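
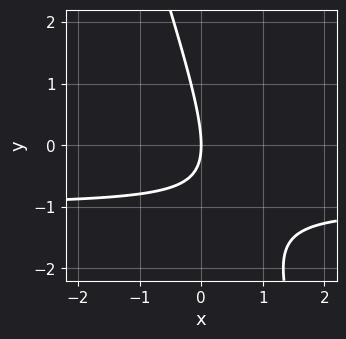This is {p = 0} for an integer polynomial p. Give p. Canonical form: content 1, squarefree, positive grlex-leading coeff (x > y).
1. The degree is 2 — no degree-1 curve has this shape.
2. Observable constraints: it meets the x-axis at x = 0 (among the integer gridlines); it meets the y-axis at y = 0 (among the integer gridlines).
3. Assembling these constraints gives the stated polynomial.

3*x*y + y^2 + 3*x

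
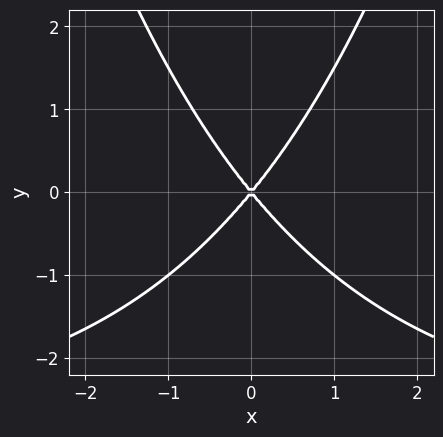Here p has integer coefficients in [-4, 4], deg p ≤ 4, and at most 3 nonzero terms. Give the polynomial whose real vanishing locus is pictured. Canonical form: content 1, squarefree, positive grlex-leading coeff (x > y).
x^2*y + 3*x^2 - 2*y^2

deg p = 3. The shape is more complex than any degree-2 curve.
Symmetries: the x ↦ −x reflection is a symmetry, so x appears only in even powers.
Reading off the gridlines: it crosses the y-axis at the gridline y = 0; it meets the x-axis at x = 0 (among the integer gridlines).
Solving for integer coefficients yields p as stated.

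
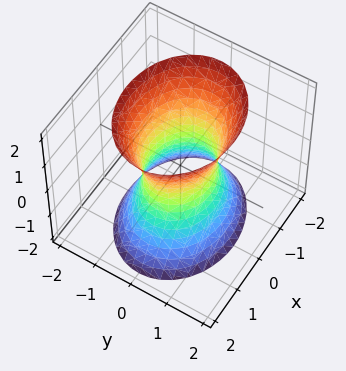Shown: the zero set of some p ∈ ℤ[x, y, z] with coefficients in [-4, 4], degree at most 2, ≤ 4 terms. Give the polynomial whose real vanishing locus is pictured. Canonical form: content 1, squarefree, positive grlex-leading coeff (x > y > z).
2*x^2 + 3*y^2 - z^2 - 2

Degree: one connected sheet with a waist; a quadric, so deg p = 2.
Symmetries: it's symmetric under x → −x, forcing even powers of x; the y ↦ −y reflection is a symmetry, so y appears only in even powers; mirror symmetry z ↦ −z ⇒ only even powers of z.
Against the integer gridlines: among the integer gridlines, it crosses the x-axis at x ∈ {-1, 1}; it misses every integer gridline on the z-axis.
The integer polynomial consistent with all of this is the stated p.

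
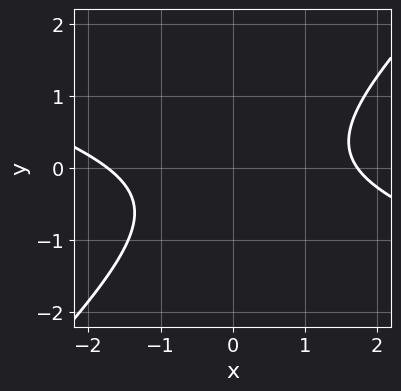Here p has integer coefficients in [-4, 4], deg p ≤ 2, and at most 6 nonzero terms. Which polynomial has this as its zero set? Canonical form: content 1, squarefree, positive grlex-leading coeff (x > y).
x^2 + 2*x*y - 3*y^2 - y - 3

1. Degree: the shape is more complex than any degree-1 curve, so deg p = 2.
2. Reading off the gridlines: no y-intercept at any integer in the box.
3. Assembling these constraints gives the stated polynomial.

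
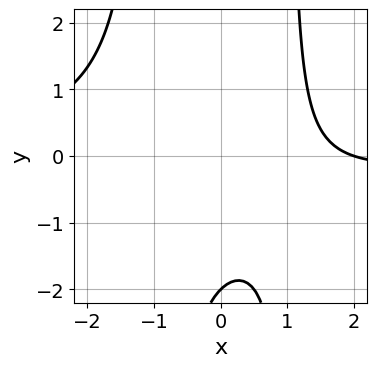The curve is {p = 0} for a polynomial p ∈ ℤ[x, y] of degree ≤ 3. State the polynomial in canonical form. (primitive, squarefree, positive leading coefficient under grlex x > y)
x^2*y + x - y - 2

First, the degree is 3 — the shape is more complex than any degree-2 curve.
Then, from the axis intercepts and sections: one x-axis crossing is at x = 2; it crosses the y-axis at the gridline y = -2.
Finally, fitting integer coefficients to these (and the overall shape) gives p.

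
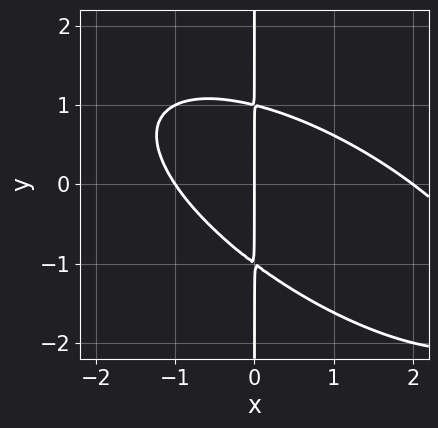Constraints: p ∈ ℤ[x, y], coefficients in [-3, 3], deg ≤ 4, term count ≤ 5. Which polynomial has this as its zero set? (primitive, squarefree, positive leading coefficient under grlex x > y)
x^3 + 2*x^2*y + 2*x*y^2 - x^2 - 2*x

deg p = 3.
Against the integer gridlines: among the integer gridlines, it crosses the x-axis at x ∈ {-1, 0, 2}; every point of the y-axis in the box is on the curve.
Together with the visible shape, these determine p as stated.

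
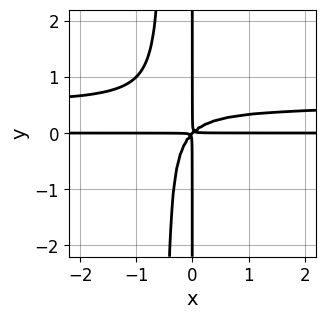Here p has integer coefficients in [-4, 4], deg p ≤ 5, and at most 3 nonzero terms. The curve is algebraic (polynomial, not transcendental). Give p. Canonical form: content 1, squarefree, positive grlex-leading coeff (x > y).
2*x^2*y^2 - x^2*y + x*y^2

First, deg p = 4. A generic line meets the curve in up to 4 points.
Then, from the visible intercepts: every point of the y-axis in the box is on the curve; every point of the x-axis in the box is on the curve.
Finally, these observations pin down the coefficients.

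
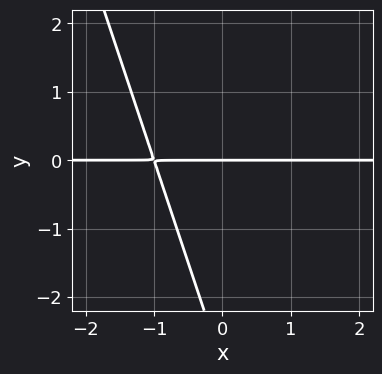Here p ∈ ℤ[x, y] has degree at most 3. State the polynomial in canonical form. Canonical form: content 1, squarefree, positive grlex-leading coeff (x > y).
3*x*y + y^2 + 3*y

(a) The degree is 2 — no degree-1 curve has this shape.
(b) Checking where it meets the axes: every point of the x-axis in the box is on the curve; it meets the y-axis at y = 0 (among the integer gridlines).
(c) Assembling these constraints gives the stated polynomial.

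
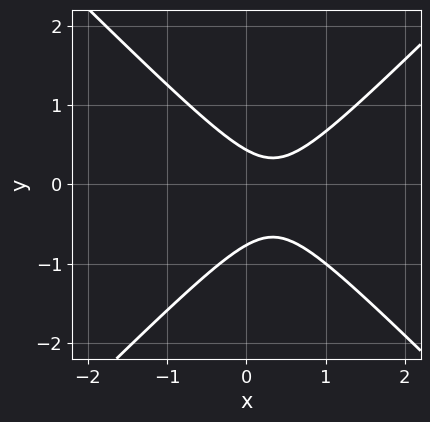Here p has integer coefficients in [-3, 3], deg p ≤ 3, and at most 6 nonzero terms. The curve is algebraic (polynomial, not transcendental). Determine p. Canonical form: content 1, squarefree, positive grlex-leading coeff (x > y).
1. deg p = 2. No degree-1 curve has this shape.
2. Reading off the gridlines: no x-intercept at any integer in the box.
3. The integer polynomial consistent with all of this is the stated p.

3*x^2 - 3*y^2 - 2*x - y + 1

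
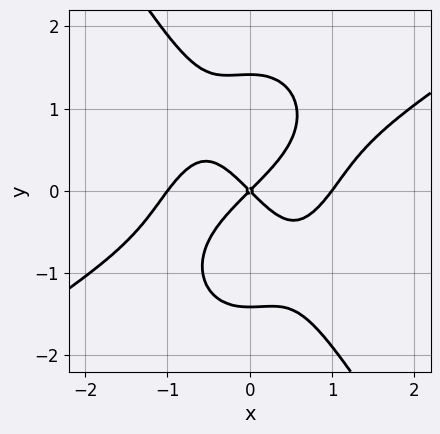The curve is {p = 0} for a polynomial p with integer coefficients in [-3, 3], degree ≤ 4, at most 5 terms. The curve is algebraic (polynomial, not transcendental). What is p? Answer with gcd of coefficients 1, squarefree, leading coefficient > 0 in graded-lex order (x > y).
1. The degree is 4 — no degree-3 curve has this shape.
2. Reading off the gridlines: it meets the y-axis at y = 0 (among the integer gridlines); among the integer gridlines, it crosses the x-axis at x ∈ {-1, 0, 1}.
3. Together with the visible shape, these determine p as stated.

2*x^4 - 3*x^3*y - y^4 - 2*x^2 + 2*y^2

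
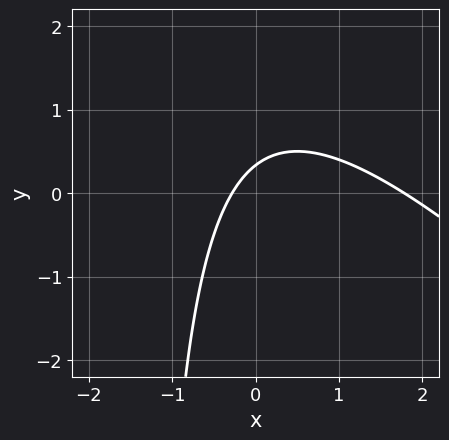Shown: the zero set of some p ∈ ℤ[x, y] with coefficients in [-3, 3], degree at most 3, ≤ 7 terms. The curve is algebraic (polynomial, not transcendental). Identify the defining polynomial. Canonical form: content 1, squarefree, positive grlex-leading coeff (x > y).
2*x^2 + 2*x*y - 3*x + 3*y - 1

deg p = 2.
Putting this together gives p.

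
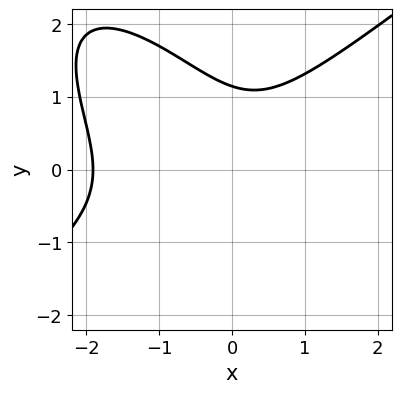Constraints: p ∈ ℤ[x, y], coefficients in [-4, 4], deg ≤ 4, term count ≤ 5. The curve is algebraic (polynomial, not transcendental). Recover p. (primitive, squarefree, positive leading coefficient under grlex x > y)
2*x^3 - 2*x*y^2 - 2*y^3 + 3*x^2 + 3

First, the degree is 3 — the shape is more complex than any degree-2 curve.
Finally, solving for integer coefficients yields p as stated.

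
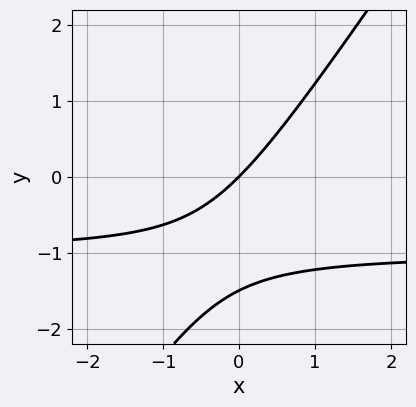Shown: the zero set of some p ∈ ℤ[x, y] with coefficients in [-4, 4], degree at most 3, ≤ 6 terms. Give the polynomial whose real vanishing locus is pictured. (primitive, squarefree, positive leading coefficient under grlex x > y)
Degree: no degree-1 curve has this shape, so deg p = 2.
Reading off the gridlines: it meets the x-axis at x = 0 (among the integer gridlines); it crosses the y-axis at the gridline y = 0.
The integer polynomial consistent with all of this is the stated p.

3*x*y - 2*y^2 + 3*x - 3*y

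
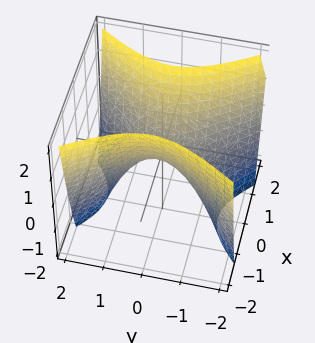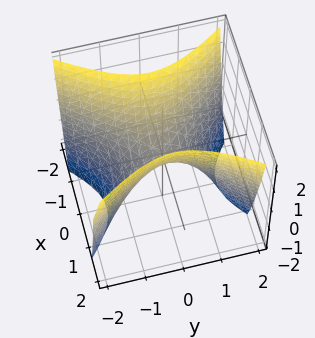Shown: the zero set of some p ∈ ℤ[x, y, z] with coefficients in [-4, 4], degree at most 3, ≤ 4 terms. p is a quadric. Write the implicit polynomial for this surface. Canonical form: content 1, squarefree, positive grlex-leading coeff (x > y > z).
3*x^2 - 2*y^2 - 2*z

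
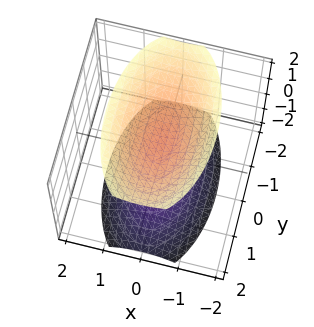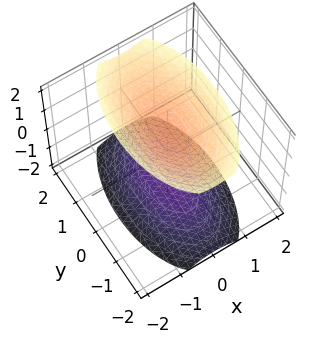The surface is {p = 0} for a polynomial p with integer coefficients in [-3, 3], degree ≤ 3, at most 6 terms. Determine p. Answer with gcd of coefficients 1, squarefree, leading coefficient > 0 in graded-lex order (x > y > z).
3*x^2 + y^2 - 2*z^2 + 3

There are 2 components. Treating them together as one polynomial.
Degree: two separate bowl-shaped sheets opening away from each other; a quadric, so deg p = 2.
Symmetries: it's symmetric under z → −z, forcing even powers of z; the x ↦ −x reflection is a symmetry, so x appears only in even powers; it's symmetric under y → −y, forcing even powers of y.
Reading off the gridlines: no y-intercept at any integer in the box; it misses every integer gridline on the x-axis.
Putting this together gives p.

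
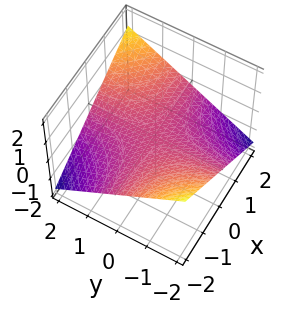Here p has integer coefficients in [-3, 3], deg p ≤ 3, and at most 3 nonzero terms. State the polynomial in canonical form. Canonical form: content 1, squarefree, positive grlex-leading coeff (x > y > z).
x*y - 3*z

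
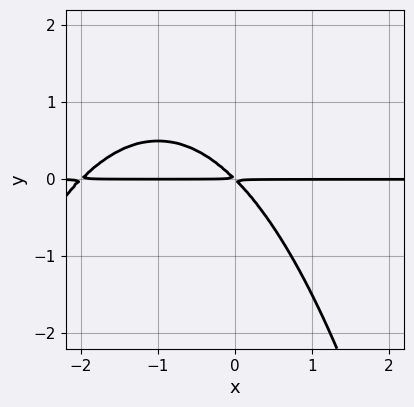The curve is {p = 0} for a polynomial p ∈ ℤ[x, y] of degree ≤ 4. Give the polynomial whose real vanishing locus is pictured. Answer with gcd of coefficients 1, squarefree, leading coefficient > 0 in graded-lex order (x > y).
(a) Degree: no degree-2 curve has this shape, so deg p = 3.
(b) Checking where it meets the axes: the visible x-axis segment lies entirely on the curve.
(c) Solving for integer coefficients yields p as stated.

x^2*y + 2*x*y + 2*y^2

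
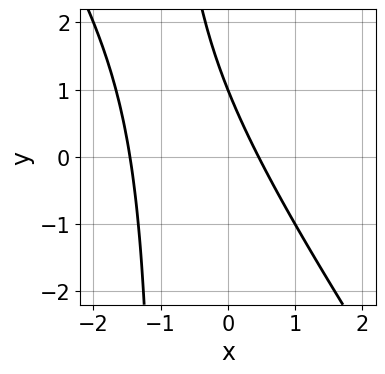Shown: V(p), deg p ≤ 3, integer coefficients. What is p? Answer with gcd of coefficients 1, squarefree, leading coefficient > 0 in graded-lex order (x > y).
3*x^2 + 2*x*y + 3*x + 2*y - 2

1. deg p = 2. No degree-1 curve has this shape.
2. Checking where it meets the axes: it crosses the y-axis at the gridline y = 1.
3. Fitting integer coefficients to these (and the overall shape) gives p.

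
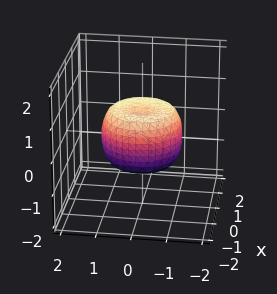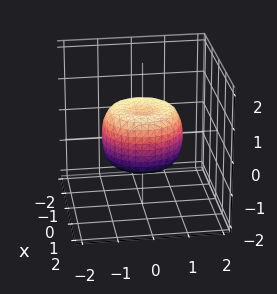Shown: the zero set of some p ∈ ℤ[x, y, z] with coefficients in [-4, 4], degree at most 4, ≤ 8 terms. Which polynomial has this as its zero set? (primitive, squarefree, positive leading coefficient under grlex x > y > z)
2*x^4 + 4*x^2*y^2 + 2*y^4 - 2*x^2 - 2*y^2 + 2*z^2 - 1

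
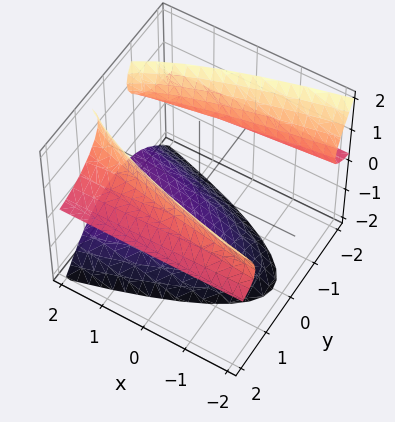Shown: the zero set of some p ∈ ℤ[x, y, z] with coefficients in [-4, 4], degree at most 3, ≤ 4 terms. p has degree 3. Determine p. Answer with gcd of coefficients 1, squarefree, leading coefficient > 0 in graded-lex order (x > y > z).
x*z^2 + 2*y^2*z - z^3 - 2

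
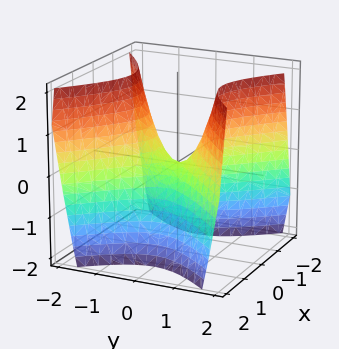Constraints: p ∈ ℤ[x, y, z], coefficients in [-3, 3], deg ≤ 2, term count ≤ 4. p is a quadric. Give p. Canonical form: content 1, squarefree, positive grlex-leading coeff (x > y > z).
3*x^2 - 3*y^2 + 2*z

First, deg p = 2. A saddle surface; a quadric.
Then, symmetries: the y ↦ −y reflection is a symmetry, so y appears only in even powers; mirror symmetry x ↦ −x ⇒ only even powers of x.
Then, against the integer gridlines: one z-axis crossing is at z = 0; one x-axis crossing is at x = 0; it meets the y-axis at y = 0 (among the integer gridlines).
Finally, these observations pin down the coefficients.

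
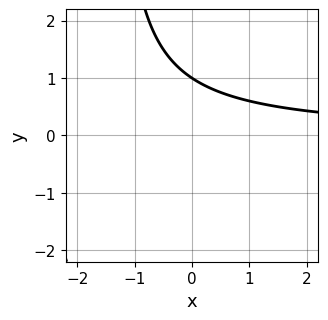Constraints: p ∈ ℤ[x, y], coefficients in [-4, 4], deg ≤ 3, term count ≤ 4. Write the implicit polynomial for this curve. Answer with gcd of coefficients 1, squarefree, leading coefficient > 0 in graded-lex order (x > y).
Degree: the shape is more complex than any degree-1 curve, so deg p = 2.
From the axis intercepts and sections: no x-intercept at any integer in the box; it meets the y-axis at y = 1 (among the integer gridlines).
Matching integer coefficients to the picture gives p.

2*x*y + 3*y - 3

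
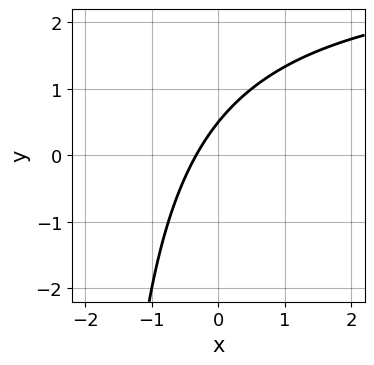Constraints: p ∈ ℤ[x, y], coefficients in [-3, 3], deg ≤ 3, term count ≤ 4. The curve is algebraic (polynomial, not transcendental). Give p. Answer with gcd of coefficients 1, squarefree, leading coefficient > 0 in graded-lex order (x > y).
First, deg p = 2. A generic line meets the curve in up to 2 points.
Finally, putting this together gives p.

x*y - 3*x + 2*y - 1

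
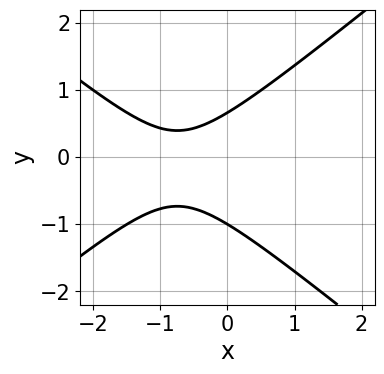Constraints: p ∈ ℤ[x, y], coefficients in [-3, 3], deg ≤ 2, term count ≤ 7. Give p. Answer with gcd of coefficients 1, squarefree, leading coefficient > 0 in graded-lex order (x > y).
2*x^2 - 3*y^2 + 3*x - y + 2

First, deg p = 2. No degree-1 curve has this shape.
Next, reading off the gridlines: no x-intercept at any integer in the box; one y-axis crossing is at y = -1.
Finally, the integer polynomial consistent with all of this is the stated p.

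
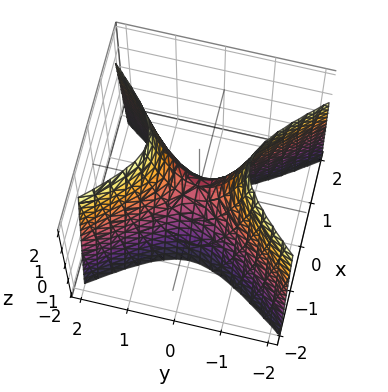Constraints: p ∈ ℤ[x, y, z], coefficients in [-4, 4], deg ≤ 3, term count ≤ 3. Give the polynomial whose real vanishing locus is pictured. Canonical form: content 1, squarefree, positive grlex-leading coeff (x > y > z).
Degree: a saddle surface; a quadric, so deg p = 2.
Symmetries: mirror symmetry y ↦ −y ⇒ only even powers of y; the x ↦ −x reflection is a symmetry, so x appears only in even powers.
From the visible intercepts: one z-axis crossing is at z = 0; it meets the y-axis at y = 0 (among the integer gridlines); it crosses the x-axis at the gridline x = 0.
Putting this together gives p.

3*x^2 - 2*y^2 + z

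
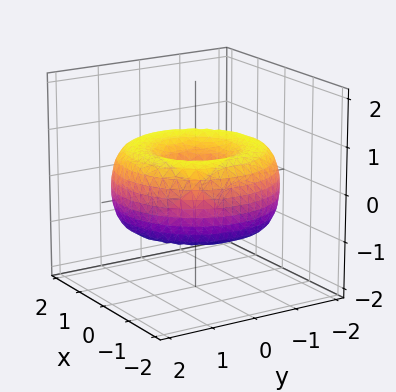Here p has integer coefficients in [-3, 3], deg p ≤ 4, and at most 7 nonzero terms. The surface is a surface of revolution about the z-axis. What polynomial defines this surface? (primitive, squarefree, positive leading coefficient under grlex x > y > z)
x^4 + 2*x^2*y^2 + y^4 - 3*x^2 - 3*y^2 + 3*z^2

(a) deg p = 4.
(b) Symmetries: the z-axis is an axis of rotation, so x and y enter only as x² + y².
(c) From the axis intercepts and sections: a circular section at z = 0 has radius between 1 and 2; it crosses the z-axis at the gridline z = 0.
(d) Matching integer coefficients to the picture gives p.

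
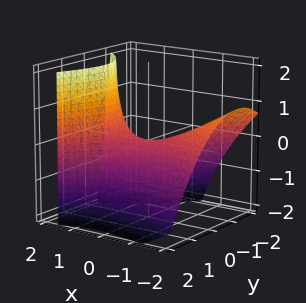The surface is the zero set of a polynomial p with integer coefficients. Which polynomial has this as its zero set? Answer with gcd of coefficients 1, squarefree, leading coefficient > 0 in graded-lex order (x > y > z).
x^2 + 2*x*y + 2*x*z - 2*y^2 - 3*z

The degree is 2 — the shape is more complex than any degree-1 surface.
Against the integer gridlines: it crosses the x-axis at the gridline x = 0; it crosses the y-axis at the gridline y = 0; one z-axis crossing is at z = 0.
Putting this together gives p.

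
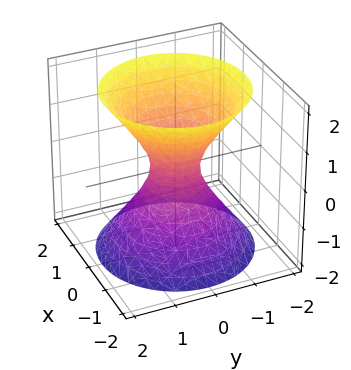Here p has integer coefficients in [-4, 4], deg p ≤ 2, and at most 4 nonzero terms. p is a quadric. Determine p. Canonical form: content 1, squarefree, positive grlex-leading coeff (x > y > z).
The degree is 2 — an hourglass — one-sheet hyperboloid; a quadric.
Symmetries: rotational symmetry about the z-axis ⇒ p depends on x, y only through x² + y²; the z ↦ −z reflection is a symmetry, so z appears only in even powers.
Checking where it meets the axes: it misses every integer gridline on the z-axis; a circular section at z = -1 has radius exactly 1.
Assembling these constraints gives the stated polynomial.

3*x^2 + 3*y^2 - 2*z^2 - 1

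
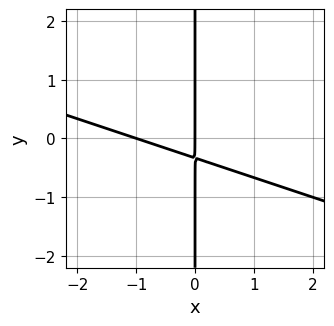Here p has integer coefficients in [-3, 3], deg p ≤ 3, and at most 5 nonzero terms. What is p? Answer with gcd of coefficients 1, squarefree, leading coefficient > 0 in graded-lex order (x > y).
deg p = 2. The shape is more complex than any degree-1 curve.
Against the integer gridlines: the x-axis gridline crossings are at x ∈ {-1, 0}; every point of the y-axis in the box is on the curve.
Matching integer coefficients to the picture gives p.

x^2 + 3*x*y + x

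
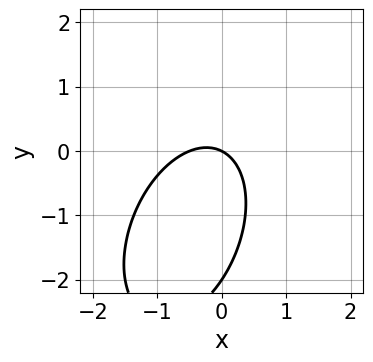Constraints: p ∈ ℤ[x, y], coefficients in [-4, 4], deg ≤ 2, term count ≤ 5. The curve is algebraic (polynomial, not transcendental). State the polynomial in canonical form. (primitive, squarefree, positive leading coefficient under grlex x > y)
2*x^2 - x*y + y^2 + x + 2*y

(a) deg p = 2.
(b) From the axis intercepts and sections: it crosses the x-axis at the gridline x = 0; among the integer gridlines, it crosses the y-axis at y ∈ {-2, 0}.
(c) These observations pin down the coefficients.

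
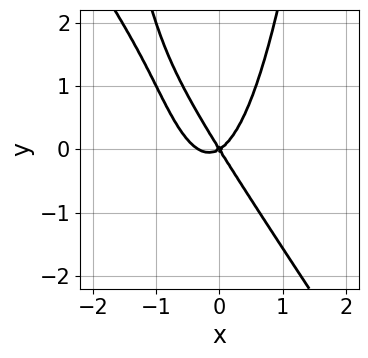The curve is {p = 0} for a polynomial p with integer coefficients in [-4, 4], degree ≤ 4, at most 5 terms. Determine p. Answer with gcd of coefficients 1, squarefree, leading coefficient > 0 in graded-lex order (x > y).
3*x^3 + 2*x^2*y + x^2 - x*y - y^2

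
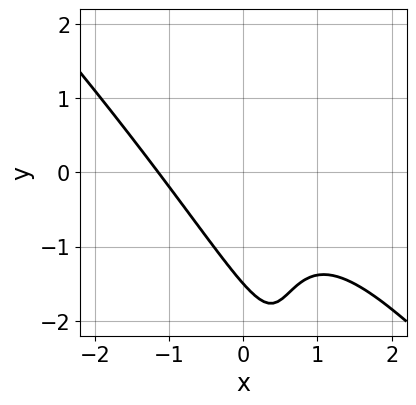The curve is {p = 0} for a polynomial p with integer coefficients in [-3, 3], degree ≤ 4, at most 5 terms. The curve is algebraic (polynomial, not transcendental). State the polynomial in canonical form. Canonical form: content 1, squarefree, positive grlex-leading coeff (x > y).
2*x^3 + 3*x^2*y + x*y^2 + 2*y + 3

1. Degree: no degree-2 curve has this shape, so deg p = 3.
2. Putting this together gives p.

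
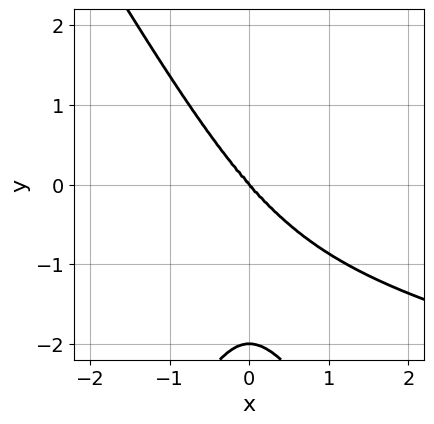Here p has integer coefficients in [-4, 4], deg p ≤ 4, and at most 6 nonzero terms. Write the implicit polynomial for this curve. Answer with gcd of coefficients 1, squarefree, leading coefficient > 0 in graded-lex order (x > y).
3*x^2*y^2 - y^4 - 3*x^3 - 2*y^3

(a) The degree is 4 — no degree-3 curve has this shape.
(b) Checking where it meets the axes: it crosses the x-axis at the gridline x = 0; the y-axis gridline crossings are at y ∈ {-2, 0}.
(c) Solving for integer coefficients yields p as stated.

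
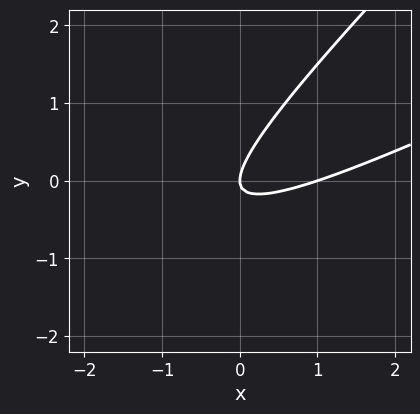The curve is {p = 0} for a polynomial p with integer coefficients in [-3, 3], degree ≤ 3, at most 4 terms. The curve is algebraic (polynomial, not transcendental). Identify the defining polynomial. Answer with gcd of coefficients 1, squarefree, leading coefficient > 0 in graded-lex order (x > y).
(a) deg p = 2. The shape is more complex than any degree-1 curve.
(b) Against the integer gridlines: the x-axis gridline crossings are at x ∈ {0, 1}; it crosses the y-axis at the gridline y = 0.
(c) Matching integer coefficients to the picture gives p.

x^2 - 3*x*y + 2*y^2 - x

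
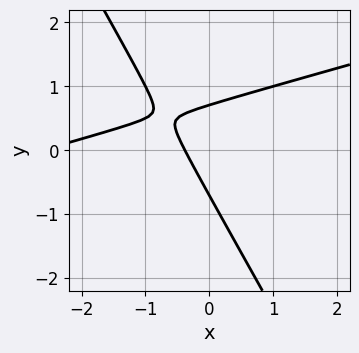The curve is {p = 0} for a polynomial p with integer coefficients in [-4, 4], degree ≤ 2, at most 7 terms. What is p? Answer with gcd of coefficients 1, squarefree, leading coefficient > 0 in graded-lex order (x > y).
1. The degree is 2 — no degree-1 curve has this shape.
2. The integer polynomial consistent with all of this is the stated p.

x^2 - 3*x*y - 2*y^2 + 3*x + 1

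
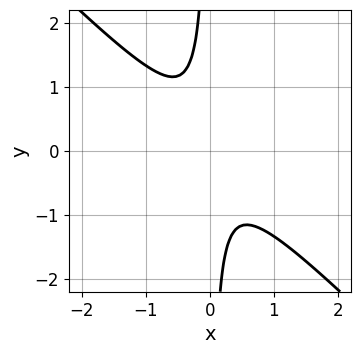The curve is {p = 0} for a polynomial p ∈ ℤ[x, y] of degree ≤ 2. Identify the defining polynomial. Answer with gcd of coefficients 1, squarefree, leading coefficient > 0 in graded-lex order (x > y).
(a) Degree: a generic line meets the curve in up to 2 points, so deg p = 2.
(b) Against the integer gridlines: it misses every integer gridline on the y-axis; no x-intercept at any integer in the box.
(c) These observations pin down the coefficients.

3*x^2 + 3*x*y + 1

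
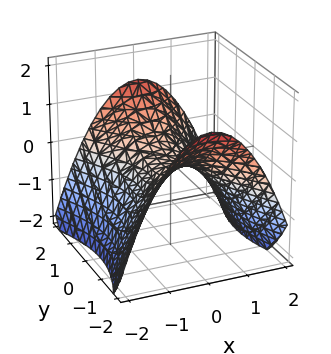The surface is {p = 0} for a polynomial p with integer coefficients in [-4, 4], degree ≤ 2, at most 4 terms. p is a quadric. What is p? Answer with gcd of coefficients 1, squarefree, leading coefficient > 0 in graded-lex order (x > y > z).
The degree is 2 — a saddle surface; a quadric.
Symmetries: it's symmetric under x → −x, forcing even powers of x; it's symmetric under y → −y, forcing even powers of y.
From the axis intercepts and sections: it meets the z-axis at z = 0 (among the integer gridlines); one y-axis crossing is at y = 0; it meets the x-axis at x = 0 (among the integer gridlines).
Assembling these constraints gives the stated polynomial.

2*x^2 - y^2 + 3*z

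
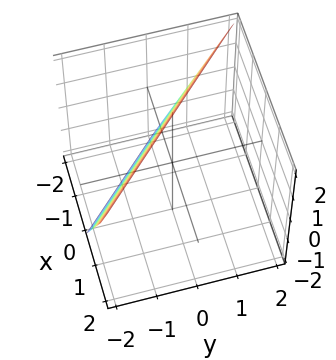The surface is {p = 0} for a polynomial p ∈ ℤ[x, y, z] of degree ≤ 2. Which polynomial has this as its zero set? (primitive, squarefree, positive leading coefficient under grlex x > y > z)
2*x + 2*y - z + 2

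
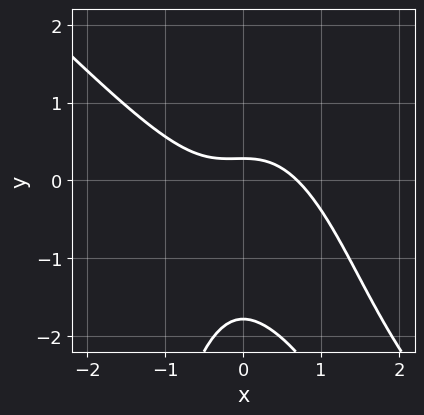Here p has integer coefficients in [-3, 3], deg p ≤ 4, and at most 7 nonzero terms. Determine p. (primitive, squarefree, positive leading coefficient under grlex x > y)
1. Degree: no degree-2 curve has this shape, so deg p = 3.
2. The integer polynomial consistent with all of this is the stated p.

3*x^3 + 3*x^2*y + 2*y^2 + 3*y - 1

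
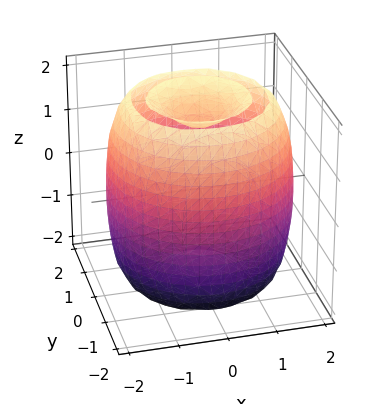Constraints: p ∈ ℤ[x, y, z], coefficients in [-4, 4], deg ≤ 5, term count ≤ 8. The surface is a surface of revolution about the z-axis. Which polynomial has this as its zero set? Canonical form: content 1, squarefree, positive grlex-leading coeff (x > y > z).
(a) I count 2 distinct pieces.
(b) deg p = 4.
(c) Symmetry: the surface is invariant under rotation about z: p = q(x² + y², z).
(d) From the axis intercepts and sections: a circular section at z = 1 has radius between 1 and 2.
(e) Matching integer coefficients to the picture gives p.

x^4 + 2*x^2*y^2 + y^4 - 3*x^2 - 3*y^2 + z^2 - 2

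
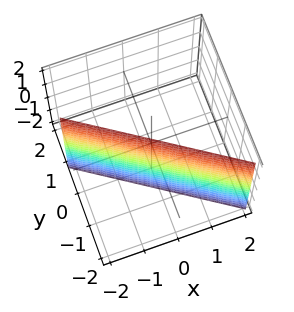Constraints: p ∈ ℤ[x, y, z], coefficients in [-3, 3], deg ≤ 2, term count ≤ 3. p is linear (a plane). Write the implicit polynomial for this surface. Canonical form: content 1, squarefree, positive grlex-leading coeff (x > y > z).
2*x + 3*y + 2

1. deg p = 1. The surface is flat (a plane).
2. Against the integer gridlines: the surface avoids every integer z-axis point in the box; it crosses the x-axis at the gridline x = -1.
3. The integer polynomial consistent with all of this is the stated p.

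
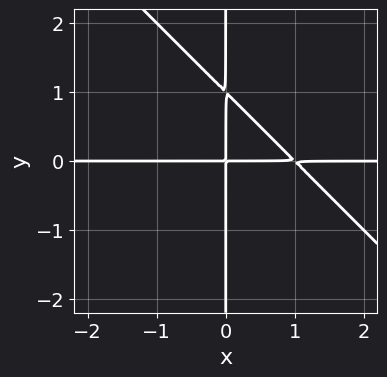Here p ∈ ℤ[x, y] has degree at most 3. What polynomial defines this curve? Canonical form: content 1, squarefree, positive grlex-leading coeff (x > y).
1. Degree: the shape is more complex than any degree-2 curve, so deg p = 3.
2. From the visible intercepts: the visible y-axis segment lies entirely on the curve; every point of the x-axis in the box is on the curve.
3. The integer polynomial consistent with all of this is the stated p.

x^2*y + x*y^2 - x*y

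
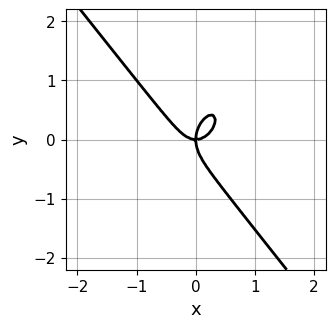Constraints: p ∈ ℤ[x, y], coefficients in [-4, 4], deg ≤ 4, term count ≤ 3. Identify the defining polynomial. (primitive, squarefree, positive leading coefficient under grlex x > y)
(a) Degree: no degree-2 curve has this shape, so deg p = 3.
(b) Checking where it meets the axes: one x-axis crossing is at x = 0; it meets the y-axis at y = 0 (among the integer gridlines).
(c) Matching integer coefficients to the picture gives p.

2*x^3 + y^3 - x*y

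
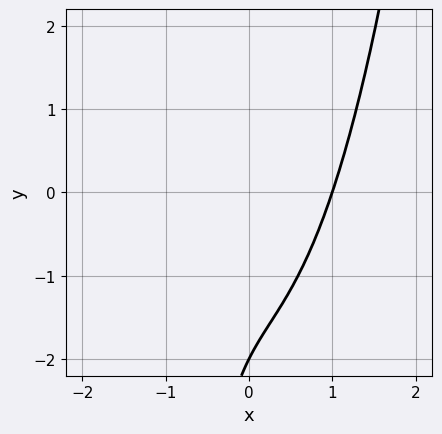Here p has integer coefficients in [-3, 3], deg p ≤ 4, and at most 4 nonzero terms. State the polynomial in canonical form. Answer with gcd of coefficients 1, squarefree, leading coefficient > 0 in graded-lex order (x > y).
2*x^3 - x*y - y - 2

1. Degree: no degree-2 curve has this shape, so deg p = 3.
2. From the axis intercepts and sections: one y-axis crossing is at y = -2; one x-axis crossing is at x = 1.
3. Assembling these constraints gives the stated polynomial.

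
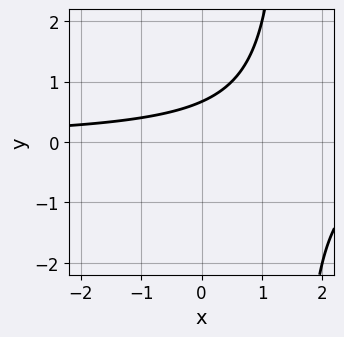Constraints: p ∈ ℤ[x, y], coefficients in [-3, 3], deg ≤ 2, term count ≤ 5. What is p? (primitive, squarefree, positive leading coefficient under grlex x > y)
2*x*y - 3*y + 2

(a) Degree: no degree-1 curve has this shape, so deg p = 2.
(b) Observable constraints: the curve avoids every integer x-axis point in the box.
(c) The integer polynomial consistent with all of this is the stated p.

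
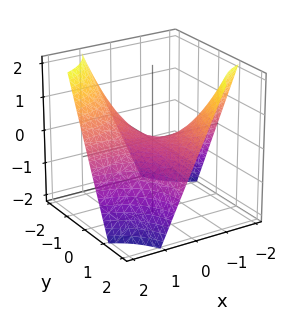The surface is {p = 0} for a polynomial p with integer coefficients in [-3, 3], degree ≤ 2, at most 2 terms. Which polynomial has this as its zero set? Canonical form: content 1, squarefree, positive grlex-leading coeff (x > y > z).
1. The degree is 2 — a saddle surface; a quadric.
2. Reading off the gridlines: it meets the z-axis at z = 0 (among the integer gridlines); the visible y-axis segment lies entirely on the surface; the visible x-axis segment lies entirely on the surface.
3. Matching integer coefficients to the picture gives p.

x*y + z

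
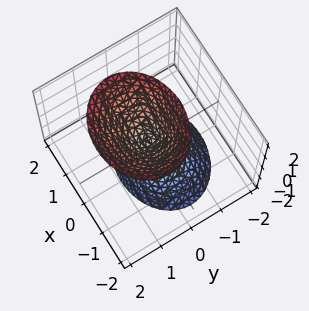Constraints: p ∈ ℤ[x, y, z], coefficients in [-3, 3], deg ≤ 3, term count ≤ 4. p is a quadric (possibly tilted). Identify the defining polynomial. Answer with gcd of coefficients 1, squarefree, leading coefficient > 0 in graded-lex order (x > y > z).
2*x^2 + 3*y^2 - y*z - z^2

(a) There are 2 components. Treating them together as one polynomial.
(b) Degree: no degree-1 surface has this shape, so deg p = 2.
(c) From the visible intercepts: one y-axis crossing is at y = 0; it meets the x-axis at x = 0 (among the integer gridlines).
(d) Solving for integer coefficients yields p as stated.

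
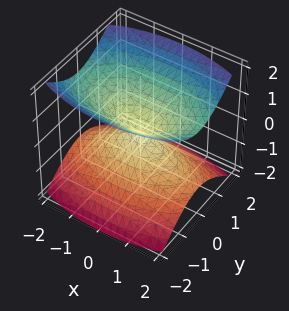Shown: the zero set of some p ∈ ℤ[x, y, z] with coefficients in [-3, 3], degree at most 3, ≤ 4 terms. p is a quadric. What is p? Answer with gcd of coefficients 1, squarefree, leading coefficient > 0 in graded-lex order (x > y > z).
1. There are 2 components.
2. The degree is 2 — two nappes meeting at a single point; a quadric.
3. Symmetries: it's symmetric under x → −x, forcing even powers of x; it's symmetric under y → −y, forcing even powers of y; mirror symmetry z ↦ −z ⇒ only even powers of z.
4. Reading off the gridlines: one y-axis crossing is at y = 0; it meets the z-axis at z = 0 (among the integer gridlines).
5. Fitting integer coefficients to these (and the overall shape) gives p.

x^2 + 3*y^2 - 3*z^2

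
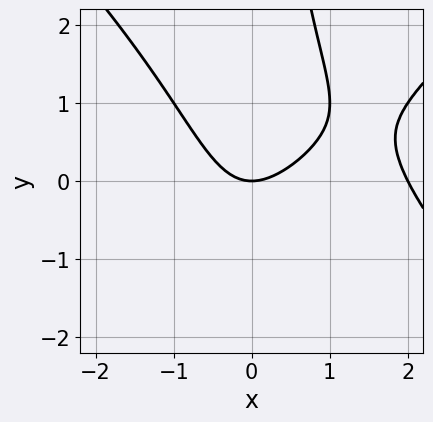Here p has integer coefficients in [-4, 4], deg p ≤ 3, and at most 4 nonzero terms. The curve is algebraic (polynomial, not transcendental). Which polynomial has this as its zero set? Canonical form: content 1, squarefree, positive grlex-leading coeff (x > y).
First, the degree is 3 — no degree-2 curve has this shape.
Then, against the integer gridlines: the x-axis gridline crossings are at x ∈ {0, 2}; it crosses the y-axis at the gridline y = 0.
Finally, matching integer coefficients to the picture gives p.

x^3 - x*y^2 - 2*x^2 + 2*y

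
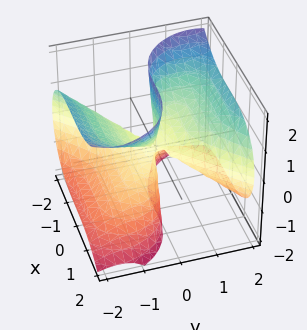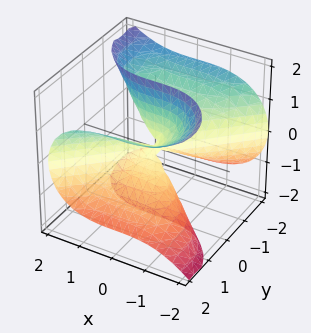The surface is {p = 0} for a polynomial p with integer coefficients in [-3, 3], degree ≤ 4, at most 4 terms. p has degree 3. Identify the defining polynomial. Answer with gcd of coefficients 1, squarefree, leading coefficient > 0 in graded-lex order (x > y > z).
1. The degree is 3 — no degree-2 surface has this shape.
2. Reading off the gridlines: one x-axis crossing is at x = 0; it meets the y-axis at y = 0 (among the integer gridlines); every point of the z-axis in the box is on the surface.
3. Solving for integer coefficients yields p as stated.

x^3 - y^3 + 2*y*z^2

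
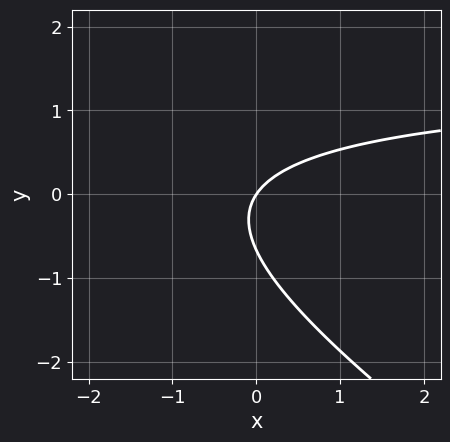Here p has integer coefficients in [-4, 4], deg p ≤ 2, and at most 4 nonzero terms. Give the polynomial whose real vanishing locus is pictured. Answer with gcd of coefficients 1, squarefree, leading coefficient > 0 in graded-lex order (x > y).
First, degree: the shape is more complex than any degree-1 curve, so deg p = 2.
Then, checking where it meets the axes: it meets the x-axis at x = 0 (among the integer gridlines); it crosses the y-axis at the gridline y = 0.
Finally, assembling these constraints gives the stated polynomial.

2*x*y + 3*y^2 - 3*x + 2*y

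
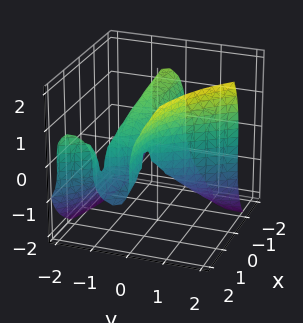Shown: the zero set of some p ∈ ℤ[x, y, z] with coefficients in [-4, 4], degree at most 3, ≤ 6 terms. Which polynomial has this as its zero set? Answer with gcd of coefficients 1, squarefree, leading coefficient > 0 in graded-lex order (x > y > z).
3*x*y^2 + 2*y^3 - z^3 + 3*x*y - 2*y

deg p = 3. No degree-2 surface has this shape.
Observable constraints: it meets the z-axis at z = 0 (among the integer gridlines); the visible x-axis segment lies entirely on the surface; among the integer gridlines, it crosses the y-axis at y ∈ {-1, 0, 1}.
These observations pin down the coefficients.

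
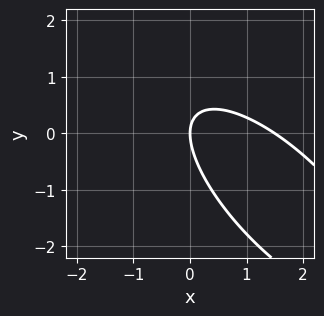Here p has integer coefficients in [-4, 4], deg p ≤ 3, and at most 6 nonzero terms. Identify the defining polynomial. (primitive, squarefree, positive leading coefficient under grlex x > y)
2*x^2 + 3*x*y + 2*y^2 - 3*x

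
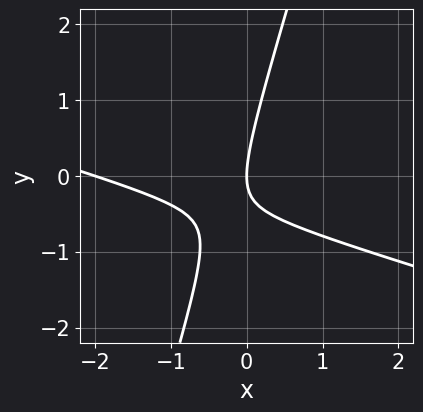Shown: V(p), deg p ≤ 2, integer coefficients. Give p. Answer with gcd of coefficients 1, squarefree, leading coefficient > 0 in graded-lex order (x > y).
x^2 + 3*x*y - y^2 + 2*x

1. deg p = 2.
2. From the axis intercepts and sections: among the integer gridlines, it crosses the x-axis at x ∈ {-2, 0}; it crosses the y-axis at the gridline y = 0.
3. Assembling these constraints gives the stated polynomial.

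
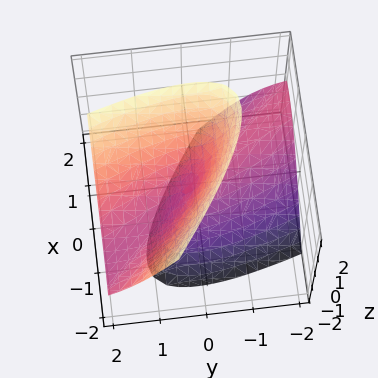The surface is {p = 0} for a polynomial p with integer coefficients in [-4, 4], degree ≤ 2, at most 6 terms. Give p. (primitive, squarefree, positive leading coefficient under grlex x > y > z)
2*x^2 + 3*x*y + y^2 - 2*y*z - z^2

1. Degree: a generic line meets the surface in up to 2 points, so deg p = 2.
2. Checking where it meets the axes: one z-axis crossing is at z = 0; it meets the y-axis at y = 0 (among the integer gridlines); it meets the x-axis at x = 0 (among the integer gridlines).
3. The integer polynomial consistent with all of this is the stated p.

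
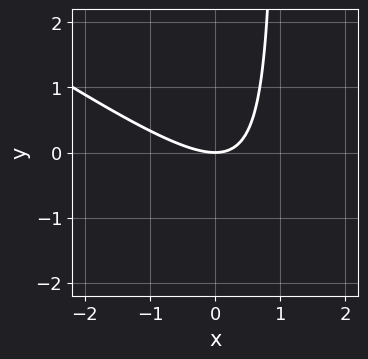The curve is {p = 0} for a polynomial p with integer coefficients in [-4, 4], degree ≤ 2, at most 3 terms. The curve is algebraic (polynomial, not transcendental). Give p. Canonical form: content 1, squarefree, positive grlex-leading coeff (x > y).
2*x^2 + 3*x*y - 3*y

(a) The degree is 2 — the shape is more complex than any degree-1 curve.
(b) From the visible intercepts: it crosses the x-axis at the gridline x = 0; one y-axis crossing is at y = 0.
(c) Putting this together gives p.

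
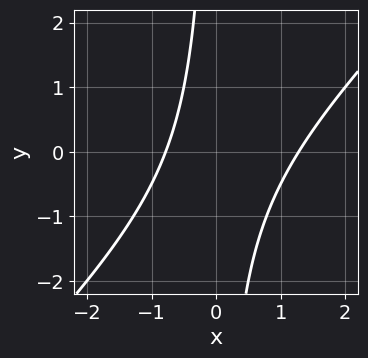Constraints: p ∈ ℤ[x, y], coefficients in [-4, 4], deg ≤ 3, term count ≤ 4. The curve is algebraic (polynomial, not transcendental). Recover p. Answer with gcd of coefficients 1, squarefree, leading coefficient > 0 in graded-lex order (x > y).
2*x^2 - 2*x*y - x - 2

1. deg p = 2.
2. Against the integer gridlines: the curve avoids every integer y-axis point in the box.
3. Putting this together gives p.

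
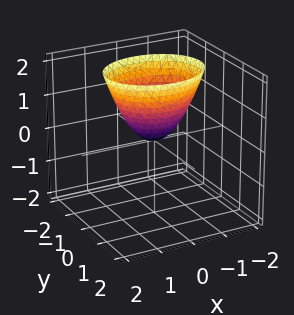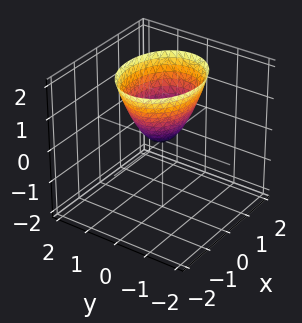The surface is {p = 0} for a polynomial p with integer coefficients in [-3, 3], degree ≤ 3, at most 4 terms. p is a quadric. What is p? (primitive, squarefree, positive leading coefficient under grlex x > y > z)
2*x^2 + 3*y^2 - 2*z

1. deg p = 2. A paraboloid; a quadric.
2. Symmetries: it's symmetric under x → −x, forcing even powers of x; it's symmetric under y → −y, forcing even powers of y.
3. Against the integer gridlines: it crosses the y-axis at the gridline y = 0; it crosses the z-axis at the gridline z = 0; one x-axis crossing is at x = 0.
4. Together with the visible shape, these determine p as stated.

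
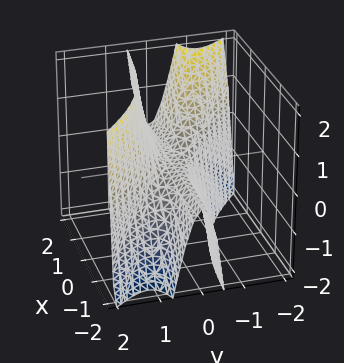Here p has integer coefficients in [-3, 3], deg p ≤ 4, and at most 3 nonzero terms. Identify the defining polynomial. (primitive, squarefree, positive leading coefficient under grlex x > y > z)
3*x*y^2 + 3*y^3 - z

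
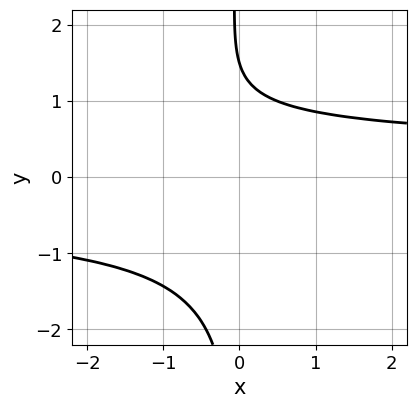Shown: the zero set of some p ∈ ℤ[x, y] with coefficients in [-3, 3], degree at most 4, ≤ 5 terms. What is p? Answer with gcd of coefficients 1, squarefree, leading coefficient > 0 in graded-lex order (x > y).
2*x*y^3 + 2*y - 3

First, degree: no degree-3 curve has this shape, so deg p = 4.
Next, checking where it meets the axes: it misses every integer gridline on the x-axis.
Finally, solving for integer coefficients yields p as stated.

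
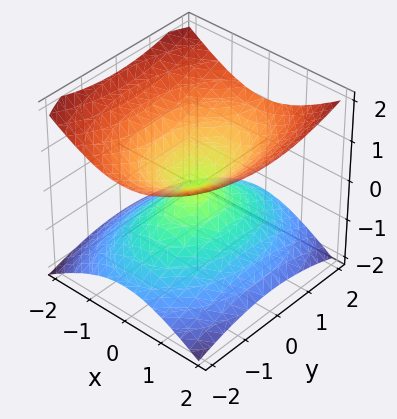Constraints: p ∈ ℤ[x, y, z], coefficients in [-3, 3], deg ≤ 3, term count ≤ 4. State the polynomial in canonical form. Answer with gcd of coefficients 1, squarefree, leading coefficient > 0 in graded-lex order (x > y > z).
2*x^2 + y^2 - 3*z^2

First, degree: two nappes meeting at a single point; a quadric, so deg p = 2.
Next, symmetries: it's symmetric under z → −z, forcing even powers of z; mirror symmetry y ↦ −y ⇒ only even powers of y; it's symmetric under x → −x, forcing even powers of x.
Next, reading off the gridlines: it crosses the z-axis at the gridline z = 0; one x-axis crossing is at x = 0; it meets the y-axis at y = 0 (among the integer gridlines).
Finally, fitting integer coefficients to these (and the overall shape) gives p.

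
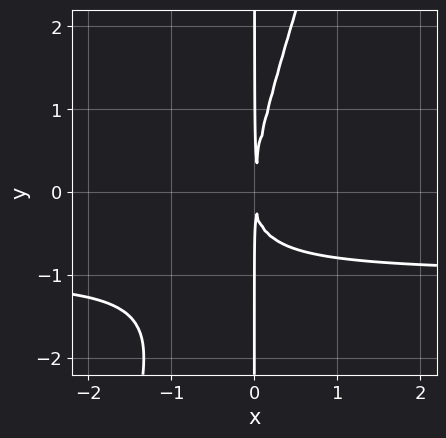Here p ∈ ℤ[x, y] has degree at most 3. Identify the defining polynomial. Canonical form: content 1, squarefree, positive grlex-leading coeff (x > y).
3*x^2*y - x*y^2 + 3*x^2

1. The degree is 3 — a generic line meets the curve in up to 3 points.
2. From the axis intercepts and sections: the visible y-axis segment lies entirely on the curve.
3. Together with the visible shape, these determine p as stated.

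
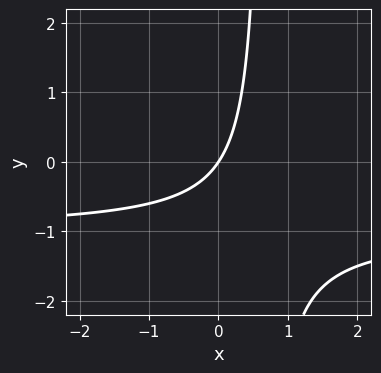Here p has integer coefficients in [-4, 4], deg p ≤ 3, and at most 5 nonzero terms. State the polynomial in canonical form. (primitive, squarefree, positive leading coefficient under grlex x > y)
3*x*y + 3*x - 2*y

deg p = 2. The shape is more complex than any degree-1 curve.
Observable constraints: it meets the x-axis at x = 0 (among the integer gridlines); one y-axis crossing is at y = 0.
Fitting integer coefficients to these (and the overall shape) gives p.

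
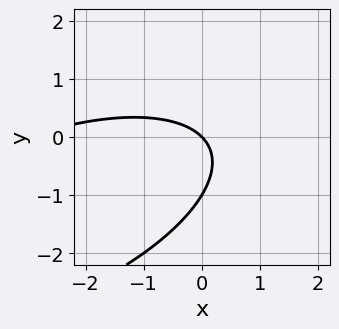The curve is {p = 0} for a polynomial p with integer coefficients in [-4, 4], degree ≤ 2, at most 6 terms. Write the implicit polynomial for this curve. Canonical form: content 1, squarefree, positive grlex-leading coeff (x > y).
x^2 - 2*x*y + 3*y^2 + 3*x + 3*y

deg p = 2.
Reading off the gridlines: among the integer gridlines, it crosses the y-axis at y ∈ {-1, 0}; it crosses the x-axis at the gridline x = 0.
Fitting integer coefficients to these (and the overall shape) gives p.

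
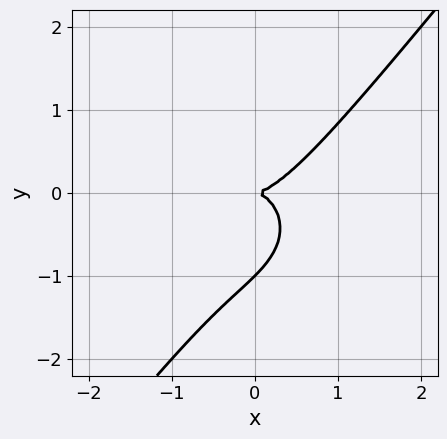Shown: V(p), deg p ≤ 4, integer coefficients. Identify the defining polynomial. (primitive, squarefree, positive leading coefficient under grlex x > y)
2*x^3 - x^2*y + 2*x*y^2 - 2*y^3 - 2*y^2

deg p = 3. A generic line meets the curve in up to 3 points.
Checking where it meets the axes: it crosses the x-axis at the gridline x = 0; among the integer gridlines, it crosses the y-axis at y ∈ {-1, 0}.
Solving for integer coefficients yields p as stated.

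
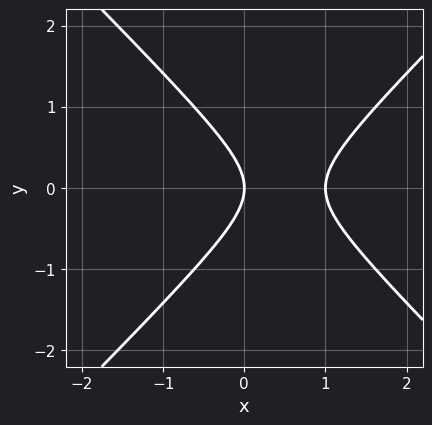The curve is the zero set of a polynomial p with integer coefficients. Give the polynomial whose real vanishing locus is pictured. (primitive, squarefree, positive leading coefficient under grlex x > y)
First, the degree is 2 — a generic line meets the curve in up to 2 points.
Then, symmetries: mirror symmetry y ↦ −y ⇒ only even powers of y.
Next, from the visible intercepts: it crosses the y-axis at the gridline y = 0; among the integer gridlines, it crosses the x-axis at x ∈ {0, 1}.
Finally, these observations pin down the coefficients.

x^2 - y^2 - x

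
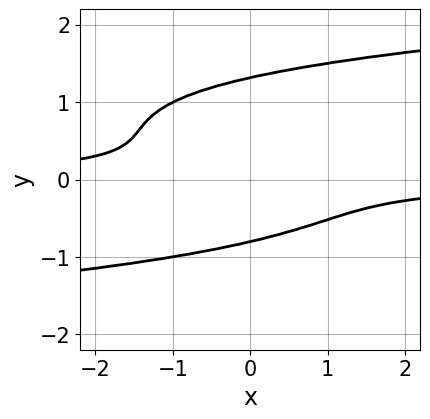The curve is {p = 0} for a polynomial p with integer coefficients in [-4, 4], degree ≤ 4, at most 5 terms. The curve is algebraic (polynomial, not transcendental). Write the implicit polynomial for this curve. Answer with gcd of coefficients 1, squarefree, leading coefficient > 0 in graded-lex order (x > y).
The degree is 4 — no degree-3 curve has this shape.
Against the integer gridlines: it misses every integer gridline on the x-axis.
Matching integer coefficients to the picture gives p.

3*y^4 - 2*y^3 - 2*x*y - 2*y^2 - 1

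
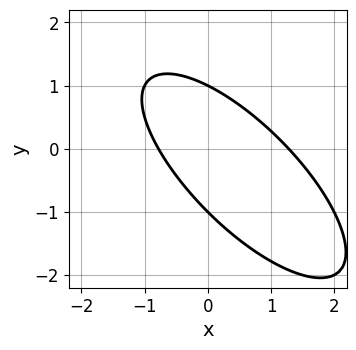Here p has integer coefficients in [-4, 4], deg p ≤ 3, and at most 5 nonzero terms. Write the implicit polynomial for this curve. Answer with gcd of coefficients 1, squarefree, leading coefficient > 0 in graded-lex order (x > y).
1. The degree is 2 — the shape is more complex than any degree-1 curve.
2. From the visible intercepts: the y-axis gridline crossings are at y ∈ {-1, 1}.
3. Assembling these constraints gives the stated polynomial.

2*x^2 + 3*x*y + 2*y^2 - x - 2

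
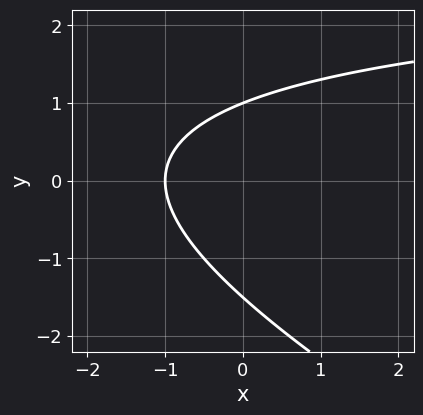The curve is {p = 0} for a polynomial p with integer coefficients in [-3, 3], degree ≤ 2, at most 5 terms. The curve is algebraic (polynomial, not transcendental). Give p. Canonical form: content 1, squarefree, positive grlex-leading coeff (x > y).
First, degree: a generic line meets the curve in up to 2 points, so deg p = 2.
Then, against the integer gridlines: it meets the y-axis at y = 1 (among the integer gridlines); it crosses the x-axis at the gridline x = -1.
Finally, matching integer coefficients to the picture gives p.

x*y + 2*y^2 - 3*x + y - 3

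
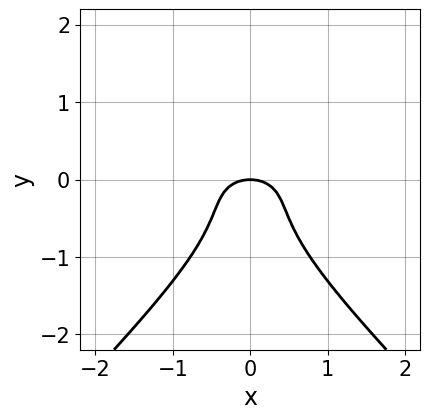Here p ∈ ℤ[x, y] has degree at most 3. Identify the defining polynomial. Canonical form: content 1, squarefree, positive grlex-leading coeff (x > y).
3*x^2*y - 3*y^3 - 2*x^2 - 2*y^2 - 2*y

(a) The degree is 3 — a generic line meets the curve in up to 3 points.
(b) Symmetries: the x ↦ −x reflection is a symmetry, so x appears only in even powers.
(c) Reading off the gridlines: it meets the y-axis at y = 0 (among the integer gridlines); it crosses the x-axis at the gridline x = 0.
(d) These observations pin down the coefficients.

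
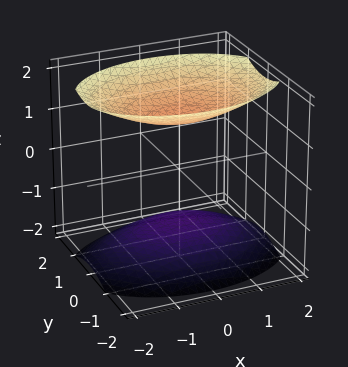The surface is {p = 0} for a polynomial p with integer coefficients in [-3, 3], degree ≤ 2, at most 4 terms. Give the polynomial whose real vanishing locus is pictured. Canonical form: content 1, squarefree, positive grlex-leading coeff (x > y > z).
(a) The picture has 2 separate pieces. Treating them together as one polynomial.
(b) deg p = 2. Two sheets facing apart; a quadric.
(c) Symmetries: it's symmetric under x → −x, forcing even powers of x; it's symmetric under z → −z, forcing even powers of z; it's symmetric under y → −y, forcing even powers of y.
(d) Reading off the gridlines: no y-intercept at any integer in the box; it misses every integer gridline on the x-axis.
(e) Matching integer coefficients to the picture gives p.

x^2 + 2*y^2 - 2*z^2 + 3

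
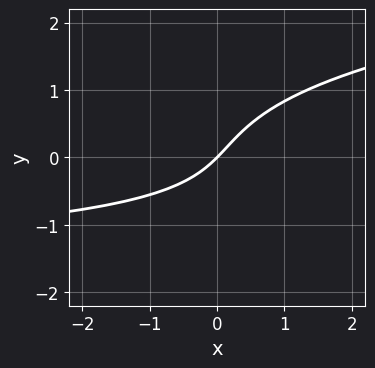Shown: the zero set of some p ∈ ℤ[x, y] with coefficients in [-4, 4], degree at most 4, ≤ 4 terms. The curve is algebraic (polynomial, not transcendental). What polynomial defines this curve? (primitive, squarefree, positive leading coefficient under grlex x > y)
First, degree: a generic line meets the curve in up to 3 points, so deg p = 3.
Next, observable constraints: it meets the x-axis at x = 0 (among the integer gridlines); one y-axis crossing is at y = 0.
Finally, putting this together gives p.

2*y^3 - x*y - 2*x + 2*y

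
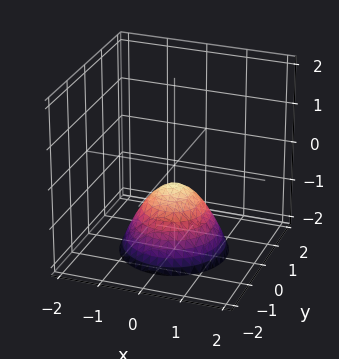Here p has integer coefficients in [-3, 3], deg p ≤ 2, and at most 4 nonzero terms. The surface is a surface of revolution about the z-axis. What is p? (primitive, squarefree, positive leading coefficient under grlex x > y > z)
2*x^2 + 2*y^2 + 2*z + 1

(a) The degree is 2 — no degree-1 surface has this shape.
(b) Symmetries: rotational symmetry about the z-axis ⇒ p depends on x, y only through x² + y².
(c) Observable constraints: a circular section at z = -2 has radius between 1 and 2; it misses every integer gridline on the y-axis; it misses every integer gridline on the x-axis.
(d) Fitting integer coefficients to these (and the overall shape) gives p.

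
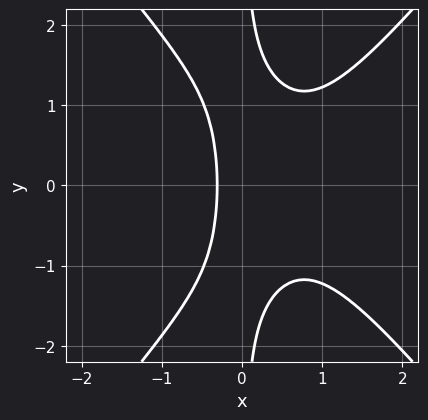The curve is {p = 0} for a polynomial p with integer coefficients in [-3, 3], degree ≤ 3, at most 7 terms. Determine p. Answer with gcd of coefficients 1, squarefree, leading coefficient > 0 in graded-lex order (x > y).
3*x^3 - 2*x*y^2 - 3*x^2 + 2*x + 1

(a) The degree is 3 — a generic line meets the curve in up to 3 points.
(b) Symmetries: it's symmetric under y → −y, forcing even powers of y.
(c) Checking where it meets the axes: no y-intercept at any integer in the box.
(d) Solving for integer coefficients yields p as stated.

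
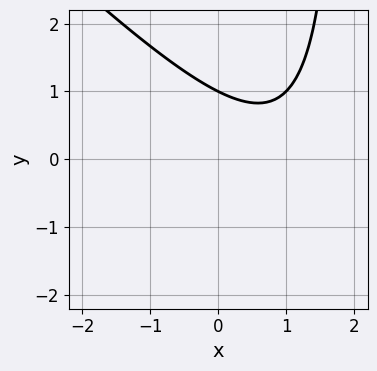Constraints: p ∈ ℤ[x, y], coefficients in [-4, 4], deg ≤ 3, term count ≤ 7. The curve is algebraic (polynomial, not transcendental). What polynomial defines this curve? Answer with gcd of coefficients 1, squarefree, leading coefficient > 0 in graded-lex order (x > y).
x^2 + x*y - 2*x - 2*y + 2

1. Degree: no degree-1 curve has this shape, so deg p = 2.
2. Observable constraints: the curve avoids every integer x-axis point in the box; it crosses the y-axis at the gridline y = 1.
3. Matching integer coefficients to the picture gives p.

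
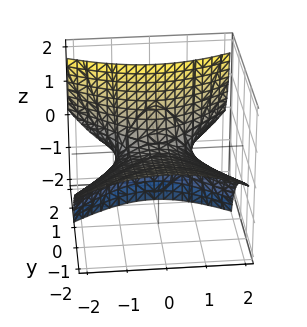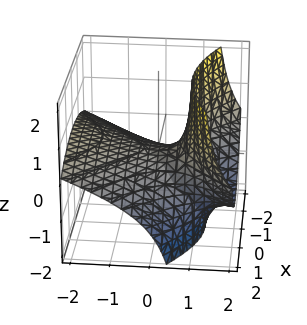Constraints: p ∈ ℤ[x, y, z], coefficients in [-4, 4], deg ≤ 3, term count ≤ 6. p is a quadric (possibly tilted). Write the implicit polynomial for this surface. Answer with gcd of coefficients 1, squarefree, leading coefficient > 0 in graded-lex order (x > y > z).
First, deg p = 2. The shape is more complex than any degree-1 surface.
Next, checking where it meets the axes: it crosses the x-axis at the gridline x = 0; it crosses the y-axis at the gridline y = 0.
Finally, fitting integer coefficients to these (and the overall shape) gives p.

x^2 - y^2 - 3*y*z + 3*z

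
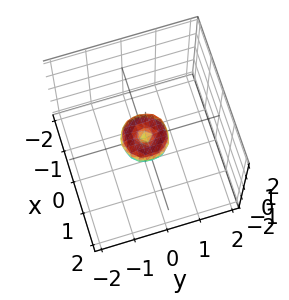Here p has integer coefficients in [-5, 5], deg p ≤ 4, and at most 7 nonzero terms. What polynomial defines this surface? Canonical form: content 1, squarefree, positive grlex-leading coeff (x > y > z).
(a) Degree: a generic line meets the surface in up to 4 points, so deg p = 4.
(b) By symmetry, the surface is invariant under rotation about z: p = q(x² + y², z).
(c) Checking where it meets the axes: one z-axis crossing is at z = 0; it meets the y-axis at y = 0 (among the integer gridlines); a circular section at z = 0 has radius between 0 and 1; one x-axis crossing is at x = 0.
(d) Together with the visible shape, these determine p as stated.

2*x^4 + 4*x^2*y^2 + 2*y^4 - x^2 - y^2 + z^2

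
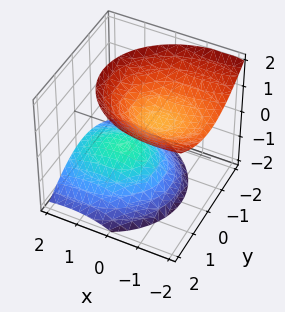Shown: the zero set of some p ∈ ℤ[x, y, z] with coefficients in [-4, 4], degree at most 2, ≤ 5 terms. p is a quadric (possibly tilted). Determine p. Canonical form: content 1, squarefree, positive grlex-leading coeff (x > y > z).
2*x^2 + 3*x*z + 3*y^2 - 3*z^2 + 2

I count 2 distinct pieces. Treating them together as one polynomial.
Degree: no degree-1 surface has this shape, so deg p = 2.
From the visible intercepts: no x-intercept at any integer in the box; it misses every integer gridline on the y-axis.
Together with the visible shape, these determine p as stated.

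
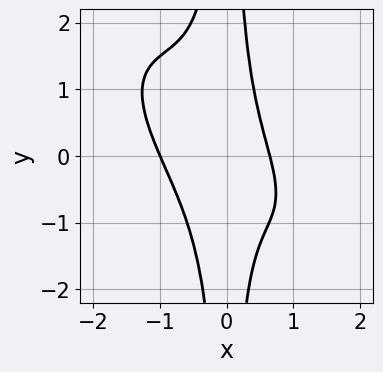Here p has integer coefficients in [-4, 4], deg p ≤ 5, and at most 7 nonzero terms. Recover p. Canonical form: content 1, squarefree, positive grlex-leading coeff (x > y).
1. The degree is 4 — no degree-3 curve has this shape.
2. Against the integer gridlines: one x-axis crossing is at x = -1; the curve avoids every integer y-axis point in the box.
3. Solving for integer coefficients yields p as stated.

2*x^4 + 3*x^3*y + 2*x^2*y^2 + x - 1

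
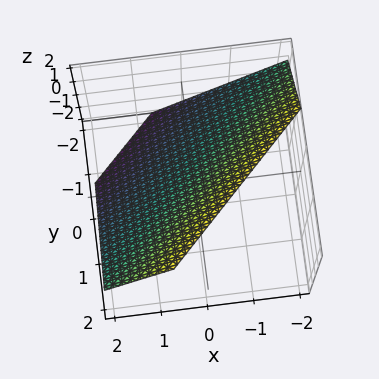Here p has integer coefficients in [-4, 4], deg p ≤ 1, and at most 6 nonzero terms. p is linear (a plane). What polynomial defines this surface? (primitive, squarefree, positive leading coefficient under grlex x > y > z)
1. The degree is 1 — the surface is flat (a plane).
2. Matching integer coefficients to the picture gives p.

3*x - 3*y + 3*z - 2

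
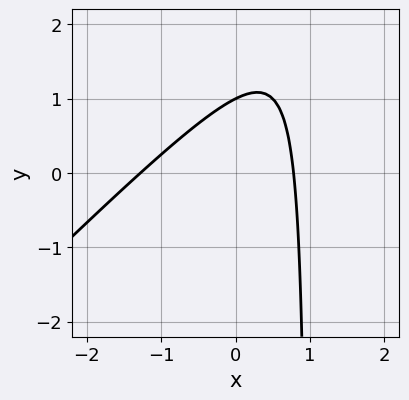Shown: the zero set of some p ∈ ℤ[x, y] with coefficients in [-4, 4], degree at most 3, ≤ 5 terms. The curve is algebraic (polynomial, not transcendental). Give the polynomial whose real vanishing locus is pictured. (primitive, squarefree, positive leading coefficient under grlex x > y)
(a) The degree is 2 — a generic line meets the curve in up to 2 points.
(b) Checking where it meets the axes: it crosses the y-axis at the gridline y = 1.
(c) Putting this together gives p.

2*x^2 - 2*x*y + x + 2*y - 2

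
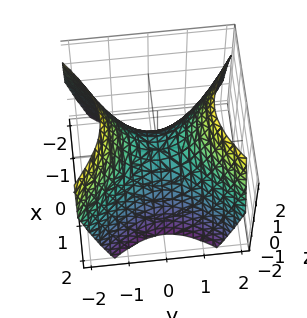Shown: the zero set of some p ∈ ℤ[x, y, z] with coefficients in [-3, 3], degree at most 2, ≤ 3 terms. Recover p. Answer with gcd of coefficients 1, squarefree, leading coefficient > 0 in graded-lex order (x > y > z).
1. deg p = 2.
2. Symmetries: mirror symmetry y ↦ −y ⇒ only even powers of y; mirror symmetry x ↦ −x ⇒ only even powers of x.
3. Against the integer gridlines: it crosses the y-axis at the gridline y = 0; one x-axis crossing is at x = 0.
4. These observations pin down the coefficients.

x^2 - y^2 + z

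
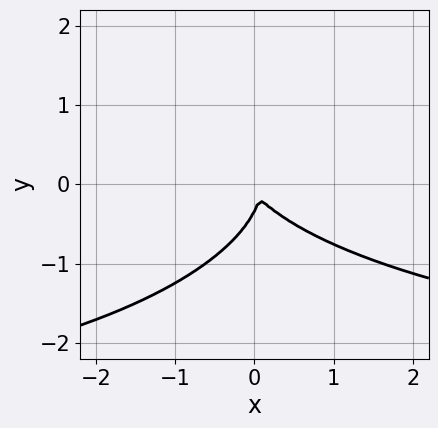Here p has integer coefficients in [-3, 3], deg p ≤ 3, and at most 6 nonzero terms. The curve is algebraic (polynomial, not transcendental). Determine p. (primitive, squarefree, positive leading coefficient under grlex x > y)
First, deg p = 3. The shape is more complex than any degree-2 curve.
Finally, matching integer coefficients to the picture gives p.

x^2*y + 3*y^3 + 3*x^2 + 2*x*y + y^2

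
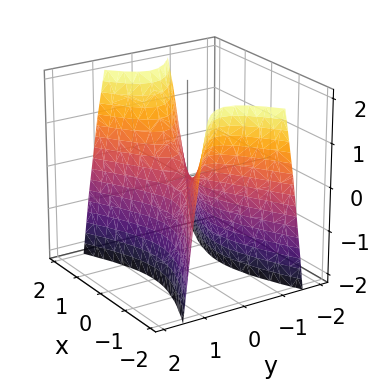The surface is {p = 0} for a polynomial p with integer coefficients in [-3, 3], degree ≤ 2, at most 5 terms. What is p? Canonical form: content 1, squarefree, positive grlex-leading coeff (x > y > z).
x^2 - 3*y^2 - z

1. deg p = 2. A saddle surface; a quadric.
2. Symmetries: the y ↦ −y reflection is a symmetry, so y appears only in even powers; the x ↦ −x reflection is a symmetry, so x appears only in even powers.
3. Checking where it meets the axes: it meets the x-axis at x = 0 (among the integer gridlines); it crosses the y-axis at the gridline y = 0; one z-axis crossing is at z = 0.
4. The integer polynomial consistent with all of this is the stated p.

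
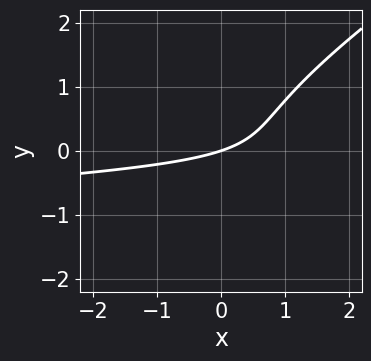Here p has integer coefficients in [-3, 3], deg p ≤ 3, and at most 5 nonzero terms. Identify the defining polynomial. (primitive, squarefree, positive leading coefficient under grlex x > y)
1. Degree: a generic line meets the curve in up to 3 points, so deg p = 3.
2. Observable constraints: one y-axis crossing is at y = 0; it crosses the x-axis at the gridline x = 0.
3. Putting this together gives p.

2*x*y^2 - 3*y^3 + 2*x*y + x - 3*y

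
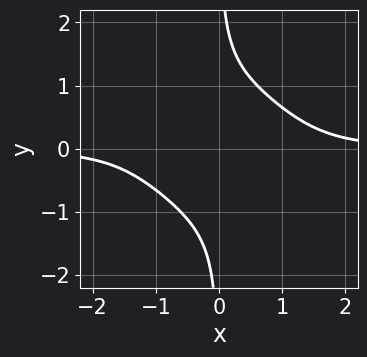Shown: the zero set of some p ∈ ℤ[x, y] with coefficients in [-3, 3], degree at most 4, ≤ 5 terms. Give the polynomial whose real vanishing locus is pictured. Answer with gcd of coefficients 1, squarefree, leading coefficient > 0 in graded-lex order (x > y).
(a) deg p = 4. A generic line meets the curve in up to 4 points.
(b) Reading off the gridlines: it misses every integer gridline on the x-axis; no y-intercept at any integer in the box.
(c) Matching integer coefficients to the picture gives p.

2*x^3*y + 2*x^2*y^2 + 3*x*y^3 - 3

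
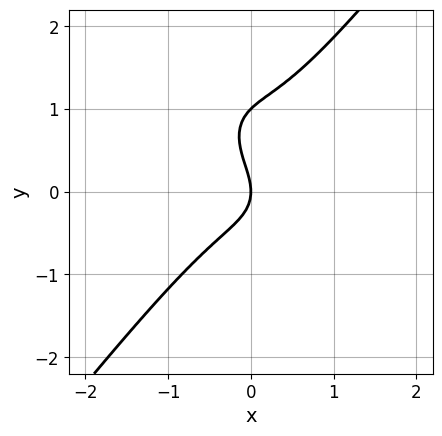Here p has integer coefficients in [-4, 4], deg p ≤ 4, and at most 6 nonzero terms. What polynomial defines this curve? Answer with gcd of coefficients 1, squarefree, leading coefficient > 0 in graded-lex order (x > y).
2*x^3 - y^3 + y^2 + x

1. The degree is 3 — the shape is more complex than any degree-2 curve.
2. Observable constraints: among the integer gridlines, it crosses the y-axis at y ∈ {0, 1}; it meets the x-axis at x = 0 (among the integer gridlines).
3. Assembling these constraints gives the stated polynomial.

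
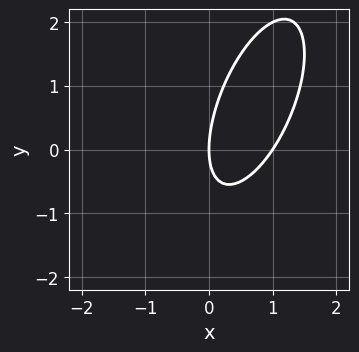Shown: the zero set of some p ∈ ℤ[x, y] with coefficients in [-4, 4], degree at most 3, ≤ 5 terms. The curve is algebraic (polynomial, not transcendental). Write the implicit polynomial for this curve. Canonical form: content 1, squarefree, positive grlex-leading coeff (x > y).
3*x^2 - 2*x*y + y^2 - 3*x

First, degree: no degree-1 curve has this shape, so deg p = 2.
Then, from the visible intercepts: among the integer gridlines, it crosses the x-axis at x ∈ {0, 1}; one y-axis crossing is at y = 0.
Finally, the integer polynomial consistent with all of this is the stated p.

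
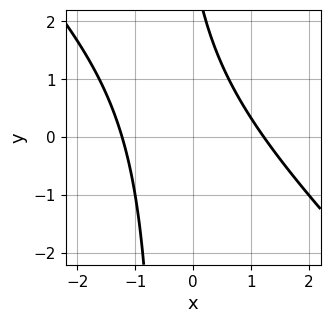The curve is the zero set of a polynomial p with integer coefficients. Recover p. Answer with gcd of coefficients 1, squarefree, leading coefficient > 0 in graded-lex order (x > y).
The degree is 2 — a generic line meets the curve in up to 2 points.
From the visible intercepts: the curve avoids every integer y-axis point in the box.
Fitting integer coefficients to these (and the overall shape) gives p.

2*x^2 + 2*x*y + y - 3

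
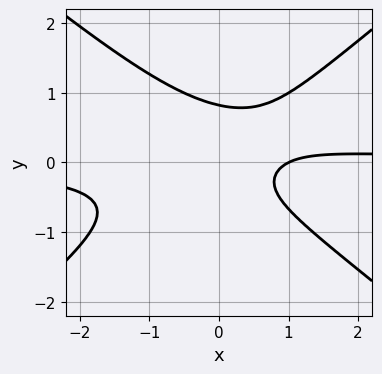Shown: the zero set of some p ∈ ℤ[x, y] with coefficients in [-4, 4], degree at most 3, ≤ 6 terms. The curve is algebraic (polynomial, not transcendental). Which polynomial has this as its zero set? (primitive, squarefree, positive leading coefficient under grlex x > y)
deg p = 3.
Against the integer gridlines: one x-axis crossing is at x = 1.
Solving for integer coefficients yields p as stated.

2*x^2*y - 3*y^3 + y^2 - x + 1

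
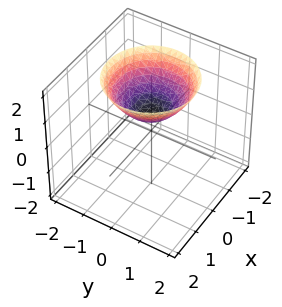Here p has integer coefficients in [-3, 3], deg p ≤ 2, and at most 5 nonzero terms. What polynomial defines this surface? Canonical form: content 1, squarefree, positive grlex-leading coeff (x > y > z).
2*x^2 + 2*y^2 - 3*z + 2

(a) Degree: a generic line meets the surface in up to 2 points, so deg p = 2.
(b) By symmetry, the surface is invariant under rotation about z: p = q(x² + y², z).
(c) Observable constraints: the surface avoids every integer y-axis point in the box; it misses every integer gridline on the x-axis; a circular section at z = 2 has radius between 1 and 2.
(d) Solving for integer coefficients yields p as stated.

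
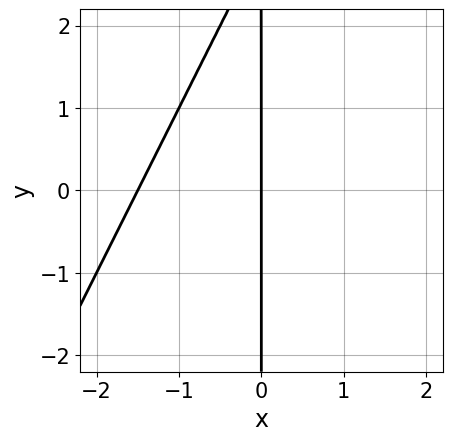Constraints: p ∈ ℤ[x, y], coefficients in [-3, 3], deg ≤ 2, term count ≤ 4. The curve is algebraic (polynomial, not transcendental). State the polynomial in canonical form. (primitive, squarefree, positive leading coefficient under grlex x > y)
2*x^2 - x*y + 3*x

1. The degree is 2 — the shape is more complex than any degree-1 curve.
2. Observable constraints: the visible y-axis segment lies entirely on the curve; it meets the x-axis at x = 0 (among the integer gridlines).
3. Together with the visible shape, these determine p as stated.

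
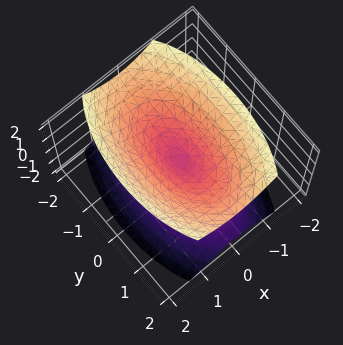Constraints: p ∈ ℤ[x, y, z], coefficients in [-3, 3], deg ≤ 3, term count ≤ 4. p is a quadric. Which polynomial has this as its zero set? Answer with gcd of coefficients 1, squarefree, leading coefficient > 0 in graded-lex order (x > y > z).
3*x^2 + y^2 - 2*z^2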